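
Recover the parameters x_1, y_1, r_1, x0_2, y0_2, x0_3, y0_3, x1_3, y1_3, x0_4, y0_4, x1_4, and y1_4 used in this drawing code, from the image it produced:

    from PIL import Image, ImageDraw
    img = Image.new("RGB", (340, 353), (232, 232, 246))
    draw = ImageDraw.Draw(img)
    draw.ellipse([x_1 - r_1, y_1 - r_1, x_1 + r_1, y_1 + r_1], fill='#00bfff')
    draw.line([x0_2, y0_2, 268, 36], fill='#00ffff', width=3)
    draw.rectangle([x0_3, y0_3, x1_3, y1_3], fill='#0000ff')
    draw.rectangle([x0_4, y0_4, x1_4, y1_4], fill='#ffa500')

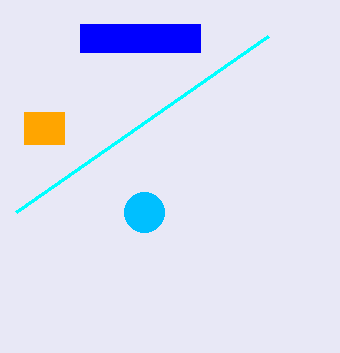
x_1 = 144; y_1 = 212; r_1 = 20; x0_2 = 16; y0_2 = 212; x0_3 = 80; y0_3 = 24; x1_3 = 200; y1_3 = 52; x0_4 = 24; y0_4 = 112; x1_4 = 64; y1_4 = 144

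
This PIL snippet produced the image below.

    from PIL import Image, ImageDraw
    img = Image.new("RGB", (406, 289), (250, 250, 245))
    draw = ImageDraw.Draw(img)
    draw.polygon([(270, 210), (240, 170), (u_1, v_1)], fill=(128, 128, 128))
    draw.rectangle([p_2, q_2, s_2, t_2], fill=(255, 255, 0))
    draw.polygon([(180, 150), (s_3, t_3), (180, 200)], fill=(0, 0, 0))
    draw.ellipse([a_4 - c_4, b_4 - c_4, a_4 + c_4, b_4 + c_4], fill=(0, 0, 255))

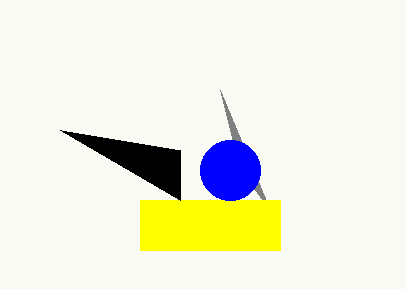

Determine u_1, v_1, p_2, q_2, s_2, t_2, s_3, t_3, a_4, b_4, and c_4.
u_1 = 220, v_1 = 90, p_2 = 140, q_2 = 200, s_2 = 280, t_2 = 250, s_3 = 60, t_3 = 130, a_4 = 230, b_4 = 170, c_4 = 30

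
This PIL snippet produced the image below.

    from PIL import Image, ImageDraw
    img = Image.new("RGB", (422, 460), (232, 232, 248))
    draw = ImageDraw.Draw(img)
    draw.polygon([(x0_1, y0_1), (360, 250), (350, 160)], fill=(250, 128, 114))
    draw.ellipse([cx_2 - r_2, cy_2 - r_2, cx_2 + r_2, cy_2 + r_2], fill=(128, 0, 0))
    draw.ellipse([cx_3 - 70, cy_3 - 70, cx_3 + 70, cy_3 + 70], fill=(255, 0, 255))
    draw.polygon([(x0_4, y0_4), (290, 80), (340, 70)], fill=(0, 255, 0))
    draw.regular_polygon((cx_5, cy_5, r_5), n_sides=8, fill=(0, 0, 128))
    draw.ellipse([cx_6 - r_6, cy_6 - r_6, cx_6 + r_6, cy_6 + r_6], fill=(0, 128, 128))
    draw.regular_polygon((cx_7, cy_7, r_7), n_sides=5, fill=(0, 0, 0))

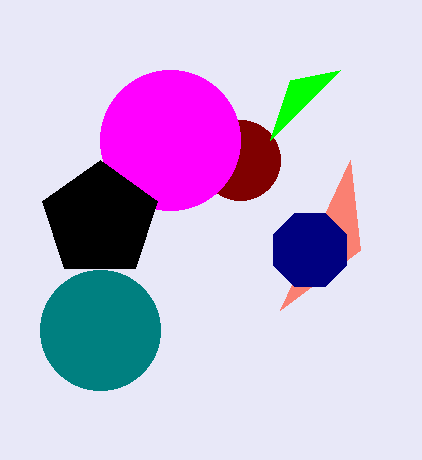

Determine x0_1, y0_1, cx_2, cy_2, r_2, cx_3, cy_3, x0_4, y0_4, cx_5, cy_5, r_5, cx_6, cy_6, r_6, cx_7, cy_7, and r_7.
x0_1 = 280; y0_1 = 310; cx_2 = 240; cy_2 = 160; r_2 = 40; cx_3 = 170; cy_3 = 140; x0_4 = 270; y0_4 = 140; cx_5 = 310; cy_5 = 250; r_5 = 40; cx_6 = 100; cy_6 = 330; r_6 = 60; cx_7 = 100; cy_7 = 220; r_7 = 60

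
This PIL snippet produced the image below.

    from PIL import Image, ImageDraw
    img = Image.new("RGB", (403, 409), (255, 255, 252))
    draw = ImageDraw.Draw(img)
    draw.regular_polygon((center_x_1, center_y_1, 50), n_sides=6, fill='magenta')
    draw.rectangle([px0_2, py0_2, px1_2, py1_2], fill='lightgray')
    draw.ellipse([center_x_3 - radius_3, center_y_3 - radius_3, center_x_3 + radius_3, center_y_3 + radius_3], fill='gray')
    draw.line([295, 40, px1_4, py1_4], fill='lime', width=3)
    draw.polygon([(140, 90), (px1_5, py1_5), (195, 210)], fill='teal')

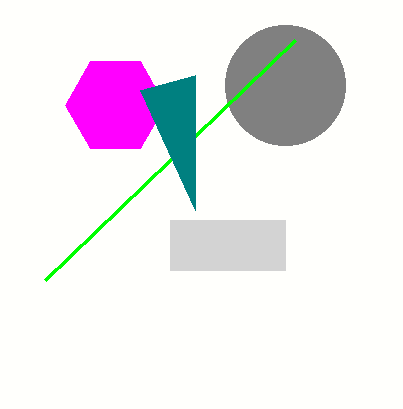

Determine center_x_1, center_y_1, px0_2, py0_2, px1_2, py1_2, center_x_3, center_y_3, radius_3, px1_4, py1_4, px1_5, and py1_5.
center_x_1 = 115
center_y_1 = 105
px0_2 = 170
py0_2 = 220
px1_2 = 285
py1_2 = 270
center_x_3 = 285
center_y_3 = 85
radius_3 = 60
px1_4 = 45
py1_4 = 280
px1_5 = 195
py1_5 = 75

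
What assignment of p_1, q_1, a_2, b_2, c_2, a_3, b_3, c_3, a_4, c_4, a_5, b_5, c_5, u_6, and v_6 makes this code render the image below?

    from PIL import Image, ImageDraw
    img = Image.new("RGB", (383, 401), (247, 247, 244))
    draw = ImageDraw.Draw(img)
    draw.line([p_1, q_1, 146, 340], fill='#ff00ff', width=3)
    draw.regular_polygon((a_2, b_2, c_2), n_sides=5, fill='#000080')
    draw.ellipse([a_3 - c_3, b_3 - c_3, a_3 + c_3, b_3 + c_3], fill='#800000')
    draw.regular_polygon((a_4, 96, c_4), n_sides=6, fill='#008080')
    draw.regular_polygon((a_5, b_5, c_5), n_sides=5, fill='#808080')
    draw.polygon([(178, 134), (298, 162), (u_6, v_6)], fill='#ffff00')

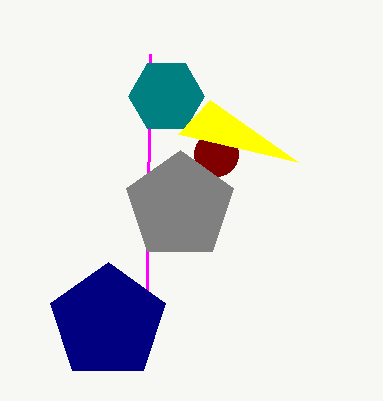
p_1 = 150, q_1 = 54, a_2 = 108, b_2 = 322, c_2 = 60, a_3 = 216, b_3 = 154, c_3 = 22, a_4 = 166, c_4 = 38, a_5 = 180, b_5 = 206, c_5 = 56, u_6 = 210, v_6 = 100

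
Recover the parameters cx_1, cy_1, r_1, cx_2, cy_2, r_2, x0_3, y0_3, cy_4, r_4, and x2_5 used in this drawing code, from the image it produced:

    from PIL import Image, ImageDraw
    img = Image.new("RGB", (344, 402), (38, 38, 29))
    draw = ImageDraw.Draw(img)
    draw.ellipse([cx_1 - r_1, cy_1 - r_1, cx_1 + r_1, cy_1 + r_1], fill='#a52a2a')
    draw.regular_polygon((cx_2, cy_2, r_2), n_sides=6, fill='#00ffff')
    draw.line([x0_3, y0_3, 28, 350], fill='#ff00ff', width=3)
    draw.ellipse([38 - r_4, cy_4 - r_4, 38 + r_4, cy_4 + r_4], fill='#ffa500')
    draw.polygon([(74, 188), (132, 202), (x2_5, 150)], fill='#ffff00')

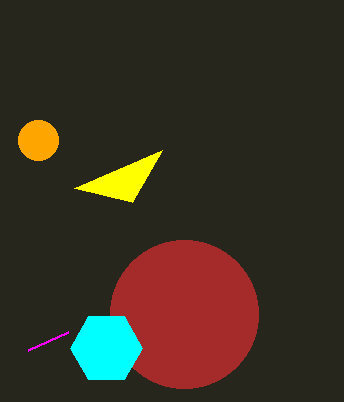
cx_1 = 184
cy_1 = 314
r_1 = 74
cx_2 = 106
cy_2 = 348
r_2 = 36
x0_3 = 68
y0_3 = 332
cy_4 = 140
r_4 = 20
x2_5 = 162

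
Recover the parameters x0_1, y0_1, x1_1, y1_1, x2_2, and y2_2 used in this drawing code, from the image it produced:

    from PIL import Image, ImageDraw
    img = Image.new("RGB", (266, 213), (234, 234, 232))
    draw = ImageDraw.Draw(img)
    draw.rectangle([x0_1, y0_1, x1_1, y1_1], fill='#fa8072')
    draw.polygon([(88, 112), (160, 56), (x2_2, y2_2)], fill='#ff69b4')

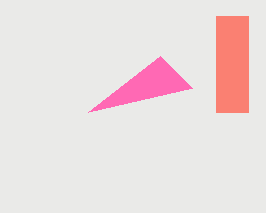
x0_1 = 216, y0_1 = 16, x1_1 = 248, y1_1 = 112, x2_2 = 192, y2_2 = 88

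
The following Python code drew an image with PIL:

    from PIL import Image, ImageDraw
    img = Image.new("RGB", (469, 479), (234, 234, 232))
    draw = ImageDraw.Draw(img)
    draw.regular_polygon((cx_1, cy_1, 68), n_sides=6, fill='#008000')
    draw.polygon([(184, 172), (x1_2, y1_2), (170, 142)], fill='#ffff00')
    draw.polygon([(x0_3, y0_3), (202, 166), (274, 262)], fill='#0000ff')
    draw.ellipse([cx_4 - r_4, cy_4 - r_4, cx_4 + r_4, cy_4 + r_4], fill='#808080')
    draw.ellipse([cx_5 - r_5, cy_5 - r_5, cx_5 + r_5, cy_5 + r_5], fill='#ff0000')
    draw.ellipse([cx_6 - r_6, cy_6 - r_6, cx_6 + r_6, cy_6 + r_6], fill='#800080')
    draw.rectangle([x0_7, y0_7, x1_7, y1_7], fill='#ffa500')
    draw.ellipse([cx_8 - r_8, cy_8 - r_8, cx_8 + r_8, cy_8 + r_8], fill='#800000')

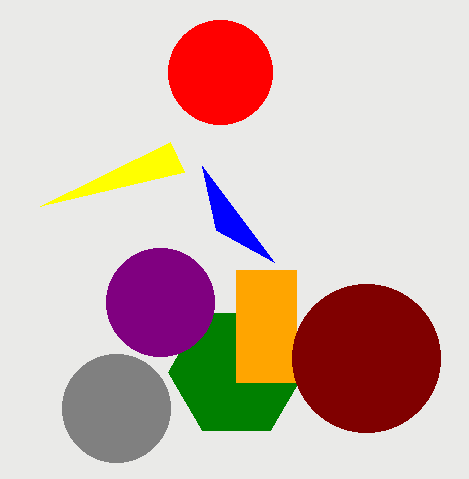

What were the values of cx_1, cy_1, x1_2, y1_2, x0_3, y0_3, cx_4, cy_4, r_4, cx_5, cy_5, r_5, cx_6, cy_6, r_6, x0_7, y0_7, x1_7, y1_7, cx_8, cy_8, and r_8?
cx_1 = 236; cy_1 = 372; x1_2 = 40; y1_2 = 206; x0_3 = 216; y0_3 = 230; cx_4 = 116; cy_4 = 408; r_4 = 54; cx_5 = 220; cy_5 = 72; r_5 = 52; cx_6 = 160; cy_6 = 302; r_6 = 54; x0_7 = 236; y0_7 = 270; x1_7 = 296; y1_7 = 382; cx_8 = 366; cy_8 = 358; r_8 = 74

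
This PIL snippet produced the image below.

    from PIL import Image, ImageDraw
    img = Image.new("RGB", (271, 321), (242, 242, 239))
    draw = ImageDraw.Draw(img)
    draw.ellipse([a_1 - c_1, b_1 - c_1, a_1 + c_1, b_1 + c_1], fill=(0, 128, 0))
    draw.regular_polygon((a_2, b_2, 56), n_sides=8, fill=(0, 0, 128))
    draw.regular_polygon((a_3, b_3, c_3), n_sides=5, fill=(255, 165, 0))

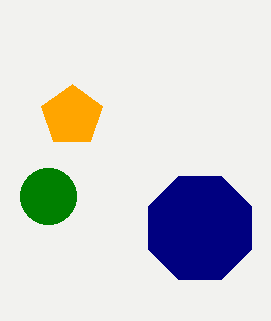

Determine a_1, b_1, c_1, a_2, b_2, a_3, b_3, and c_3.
a_1 = 48
b_1 = 196
c_1 = 28
a_2 = 200
b_2 = 228
a_3 = 72
b_3 = 116
c_3 = 32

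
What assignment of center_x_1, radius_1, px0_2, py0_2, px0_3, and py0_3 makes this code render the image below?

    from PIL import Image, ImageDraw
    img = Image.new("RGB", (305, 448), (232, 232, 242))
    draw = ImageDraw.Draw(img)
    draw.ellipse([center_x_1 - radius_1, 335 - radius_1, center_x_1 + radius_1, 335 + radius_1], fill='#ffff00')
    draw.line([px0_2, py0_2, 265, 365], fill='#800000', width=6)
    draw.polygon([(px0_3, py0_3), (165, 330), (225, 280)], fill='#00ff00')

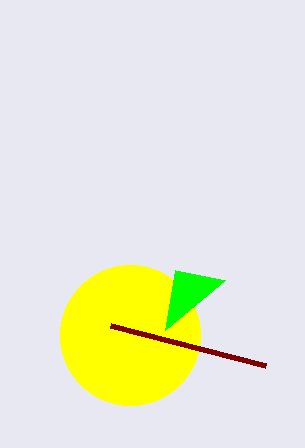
center_x_1 = 130, radius_1 = 70, px0_2 = 110, py0_2 = 325, px0_3 = 175, py0_3 = 270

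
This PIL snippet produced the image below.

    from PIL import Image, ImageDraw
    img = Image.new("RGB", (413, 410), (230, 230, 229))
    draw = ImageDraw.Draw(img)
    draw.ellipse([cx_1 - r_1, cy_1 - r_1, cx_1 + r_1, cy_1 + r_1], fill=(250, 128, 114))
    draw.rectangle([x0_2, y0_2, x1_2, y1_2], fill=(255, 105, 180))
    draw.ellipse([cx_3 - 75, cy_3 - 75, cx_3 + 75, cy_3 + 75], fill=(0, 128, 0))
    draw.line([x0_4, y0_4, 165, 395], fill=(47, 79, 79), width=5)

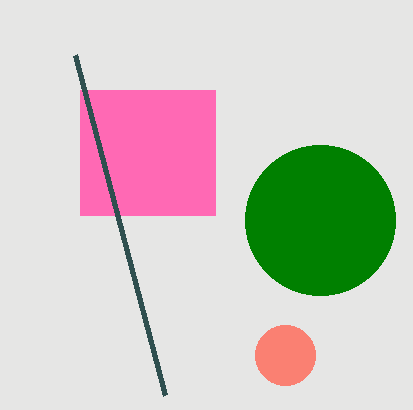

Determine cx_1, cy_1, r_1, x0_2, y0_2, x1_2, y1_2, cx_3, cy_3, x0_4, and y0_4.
cx_1 = 285
cy_1 = 355
r_1 = 30
x0_2 = 80
y0_2 = 90
x1_2 = 215
y1_2 = 215
cx_3 = 320
cy_3 = 220
x0_4 = 75
y0_4 = 55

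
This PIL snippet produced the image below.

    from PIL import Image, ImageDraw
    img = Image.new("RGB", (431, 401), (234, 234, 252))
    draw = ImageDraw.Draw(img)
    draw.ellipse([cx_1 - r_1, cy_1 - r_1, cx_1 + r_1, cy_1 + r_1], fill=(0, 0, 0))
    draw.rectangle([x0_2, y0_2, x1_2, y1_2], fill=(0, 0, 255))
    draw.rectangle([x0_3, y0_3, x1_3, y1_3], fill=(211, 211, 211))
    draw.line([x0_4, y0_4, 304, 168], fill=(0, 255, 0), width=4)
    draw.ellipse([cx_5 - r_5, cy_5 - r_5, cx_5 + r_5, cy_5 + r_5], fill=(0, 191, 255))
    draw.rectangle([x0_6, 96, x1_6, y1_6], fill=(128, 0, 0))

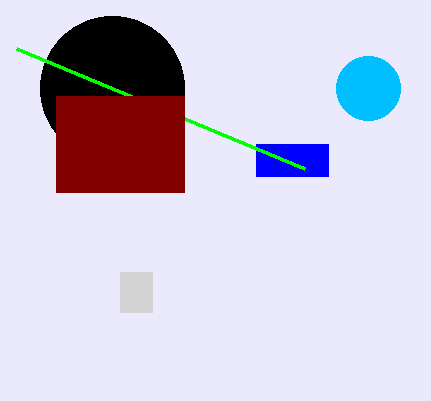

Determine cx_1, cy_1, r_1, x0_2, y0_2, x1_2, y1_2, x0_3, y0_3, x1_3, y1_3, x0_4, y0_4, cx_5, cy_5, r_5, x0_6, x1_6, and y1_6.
cx_1 = 112; cy_1 = 88; r_1 = 72; x0_2 = 256; y0_2 = 144; x1_2 = 328; y1_2 = 176; x0_3 = 120; y0_3 = 272; x1_3 = 152; y1_3 = 312; x0_4 = 16; y0_4 = 48; cx_5 = 368; cy_5 = 88; r_5 = 32; x0_6 = 56; x1_6 = 184; y1_6 = 192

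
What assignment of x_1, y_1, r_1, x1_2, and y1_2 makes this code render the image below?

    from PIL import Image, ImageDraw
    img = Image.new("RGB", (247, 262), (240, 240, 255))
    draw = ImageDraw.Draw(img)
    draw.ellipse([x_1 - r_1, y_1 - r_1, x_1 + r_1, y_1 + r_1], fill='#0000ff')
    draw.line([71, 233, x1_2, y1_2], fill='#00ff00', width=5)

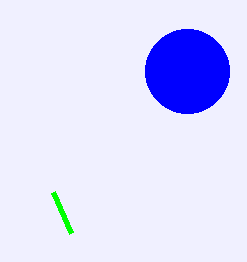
x_1 = 187
y_1 = 71
r_1 = 42
x1_2 = 53
y1_2 = 192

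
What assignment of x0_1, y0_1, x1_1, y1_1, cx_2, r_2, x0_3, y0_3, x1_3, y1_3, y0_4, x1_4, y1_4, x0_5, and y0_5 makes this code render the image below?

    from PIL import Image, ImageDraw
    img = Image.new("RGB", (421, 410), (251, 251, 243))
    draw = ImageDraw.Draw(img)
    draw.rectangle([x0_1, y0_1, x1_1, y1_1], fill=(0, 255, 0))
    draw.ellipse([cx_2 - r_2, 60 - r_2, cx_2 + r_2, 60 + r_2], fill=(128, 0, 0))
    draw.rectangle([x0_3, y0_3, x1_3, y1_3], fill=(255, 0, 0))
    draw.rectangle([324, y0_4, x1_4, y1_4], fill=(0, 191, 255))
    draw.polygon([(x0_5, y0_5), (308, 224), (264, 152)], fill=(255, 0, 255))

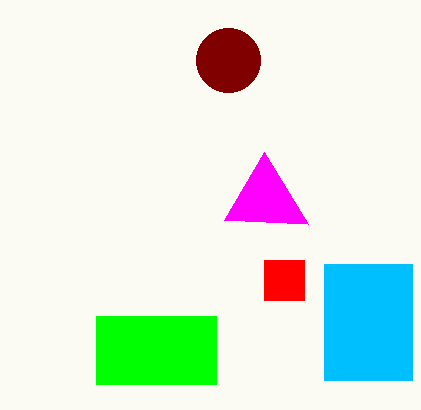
x0_1 = 96; y0_1 = 316; x1_1 = 216; y1_1 = 384; cx_2 = 228; r_2 = 32; x0_3 = 264; y0_3 = 260; x1_3 = 304; y1_3 = 300; y0_4 = 264; x1_4 = 412; y1_4 = 380; x0_5 = 224; y0_5 = 220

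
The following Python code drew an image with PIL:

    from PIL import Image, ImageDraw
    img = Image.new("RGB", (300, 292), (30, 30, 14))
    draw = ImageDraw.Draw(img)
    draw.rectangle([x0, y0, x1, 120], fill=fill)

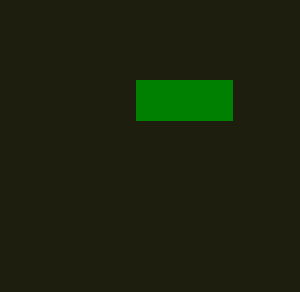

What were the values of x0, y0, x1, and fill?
x0 = 136
y0 = 80
x1 = 232
fill = 'green'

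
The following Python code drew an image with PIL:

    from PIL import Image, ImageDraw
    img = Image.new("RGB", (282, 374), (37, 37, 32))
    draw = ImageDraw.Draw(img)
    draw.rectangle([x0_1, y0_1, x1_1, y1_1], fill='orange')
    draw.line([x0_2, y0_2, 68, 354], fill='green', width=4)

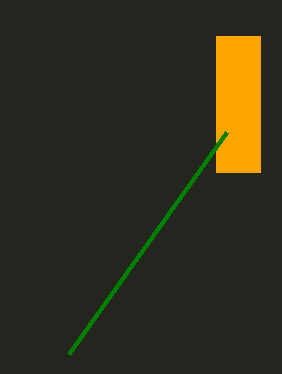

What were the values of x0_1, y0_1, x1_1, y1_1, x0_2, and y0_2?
x0_1 = 216, y0_1 = 36, x1_1 = 260, y1_1 = 172, x0_2 = 226, y0_2 = 132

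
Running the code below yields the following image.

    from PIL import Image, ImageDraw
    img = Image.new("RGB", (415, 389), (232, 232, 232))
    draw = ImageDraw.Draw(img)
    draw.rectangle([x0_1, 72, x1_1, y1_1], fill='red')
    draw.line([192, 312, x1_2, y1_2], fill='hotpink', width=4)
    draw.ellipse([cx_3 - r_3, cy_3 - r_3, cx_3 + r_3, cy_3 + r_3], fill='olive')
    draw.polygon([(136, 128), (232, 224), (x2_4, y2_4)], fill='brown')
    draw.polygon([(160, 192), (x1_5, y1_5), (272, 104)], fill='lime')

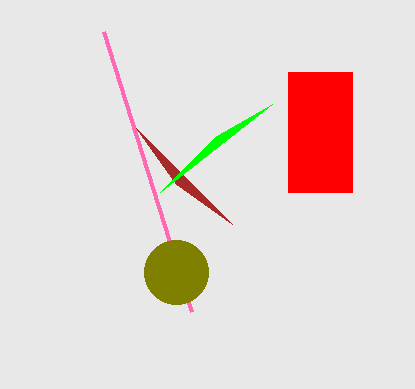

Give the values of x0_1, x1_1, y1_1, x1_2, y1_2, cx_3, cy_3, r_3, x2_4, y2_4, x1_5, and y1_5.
x0_1 = 288
x1_1 = 352
y1_1 = 192
x1_2 = 104
y1_2 = 32
cx_3 = 176
cy_3 = 272
r_3 = 32
x2_4 = 176
y2_4 = 184
x1_5 = 216
y1_5 = 136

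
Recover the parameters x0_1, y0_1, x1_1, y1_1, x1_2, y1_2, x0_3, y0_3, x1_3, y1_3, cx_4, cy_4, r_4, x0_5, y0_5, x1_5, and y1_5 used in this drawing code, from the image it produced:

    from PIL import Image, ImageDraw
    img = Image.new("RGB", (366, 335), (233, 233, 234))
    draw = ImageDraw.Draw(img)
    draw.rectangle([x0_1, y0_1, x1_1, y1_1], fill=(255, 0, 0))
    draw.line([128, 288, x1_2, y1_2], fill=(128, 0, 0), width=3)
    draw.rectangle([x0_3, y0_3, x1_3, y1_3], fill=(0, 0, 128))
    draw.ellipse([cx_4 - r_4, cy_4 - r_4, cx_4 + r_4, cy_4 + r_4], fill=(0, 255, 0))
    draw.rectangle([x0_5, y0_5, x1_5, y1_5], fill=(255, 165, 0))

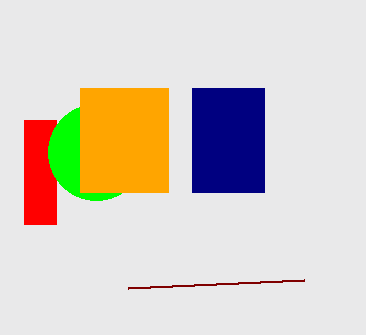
x0_1 = 24
y0_1 = 120
x1_1 = 56
y1_1 = 224
x1_2 = 304
y1_2 = 280
x0_3 = 192
y0_3 = 88
x1_3 = 264
y1_3 = 192
cx_4 = 96
cy_4 = 152
r_4 = 48
x0_5 = 80
y0_5 = 88
x1_5 = 168
y1_5 = 192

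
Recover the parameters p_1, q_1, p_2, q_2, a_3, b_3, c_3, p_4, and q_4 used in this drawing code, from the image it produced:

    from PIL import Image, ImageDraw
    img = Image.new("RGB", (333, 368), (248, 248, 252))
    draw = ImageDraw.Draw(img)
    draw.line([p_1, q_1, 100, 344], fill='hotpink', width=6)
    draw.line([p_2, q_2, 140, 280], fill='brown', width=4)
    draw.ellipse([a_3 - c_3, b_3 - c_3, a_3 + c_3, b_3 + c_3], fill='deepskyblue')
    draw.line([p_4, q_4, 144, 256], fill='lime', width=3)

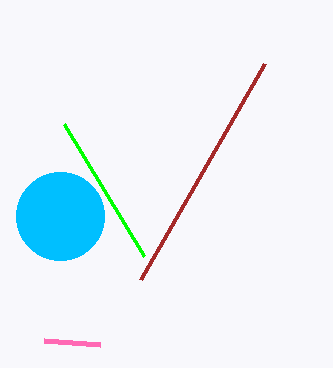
p_1 = 44, q_1 = 340, p_2 = 264, q_2 = 64, a_3 = 60, b_3 = 216, c_3 = 44, p_4 = 64, q_4 = 124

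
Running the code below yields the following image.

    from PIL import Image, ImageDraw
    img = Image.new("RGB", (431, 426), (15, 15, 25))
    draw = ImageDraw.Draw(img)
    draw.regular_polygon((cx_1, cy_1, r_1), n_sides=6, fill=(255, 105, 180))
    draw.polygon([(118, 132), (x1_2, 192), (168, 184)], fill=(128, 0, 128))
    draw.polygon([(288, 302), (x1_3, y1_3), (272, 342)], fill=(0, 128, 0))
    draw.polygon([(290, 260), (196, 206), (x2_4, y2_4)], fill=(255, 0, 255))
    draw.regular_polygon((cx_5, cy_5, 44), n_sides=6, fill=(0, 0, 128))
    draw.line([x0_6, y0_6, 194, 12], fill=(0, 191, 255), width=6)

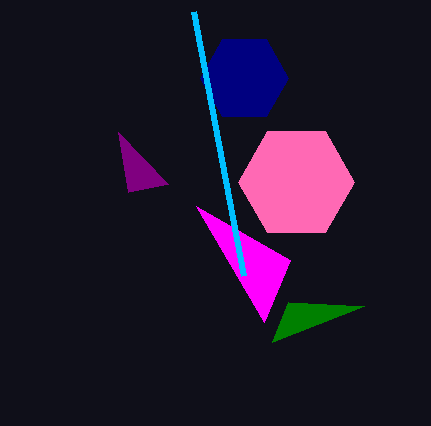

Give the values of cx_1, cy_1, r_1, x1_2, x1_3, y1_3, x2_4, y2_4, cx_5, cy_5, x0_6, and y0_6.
cx_1 = 296; cy_1 = 182; r_1 = 58; x1_2 = 128; x1_3 = 364; y1_3 = 306; x2_4 = 264; y2_4 = 322; cx_5 = 244; cy_5 = 78; x0_6 = 244; y0_6 = 276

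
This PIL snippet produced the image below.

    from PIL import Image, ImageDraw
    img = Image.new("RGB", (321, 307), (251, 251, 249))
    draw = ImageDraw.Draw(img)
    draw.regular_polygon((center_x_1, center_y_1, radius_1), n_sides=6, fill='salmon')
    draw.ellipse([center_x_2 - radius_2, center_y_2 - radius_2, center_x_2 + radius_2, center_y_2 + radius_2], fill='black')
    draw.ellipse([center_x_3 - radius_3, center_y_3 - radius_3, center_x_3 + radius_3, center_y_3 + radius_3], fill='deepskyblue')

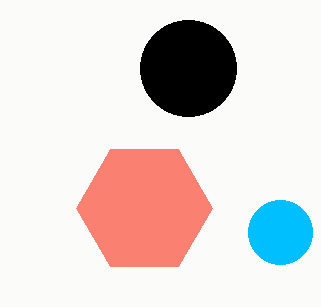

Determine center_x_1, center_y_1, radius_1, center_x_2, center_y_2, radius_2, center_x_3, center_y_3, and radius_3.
center_x_1 = 144; center_y_1 = 208; radius_1 = 68; center_x_2 = 188; center_y_2 = 68; radius_2 = 48; center_x_3 = 280; center_y_3 = 232; radius_3 = 32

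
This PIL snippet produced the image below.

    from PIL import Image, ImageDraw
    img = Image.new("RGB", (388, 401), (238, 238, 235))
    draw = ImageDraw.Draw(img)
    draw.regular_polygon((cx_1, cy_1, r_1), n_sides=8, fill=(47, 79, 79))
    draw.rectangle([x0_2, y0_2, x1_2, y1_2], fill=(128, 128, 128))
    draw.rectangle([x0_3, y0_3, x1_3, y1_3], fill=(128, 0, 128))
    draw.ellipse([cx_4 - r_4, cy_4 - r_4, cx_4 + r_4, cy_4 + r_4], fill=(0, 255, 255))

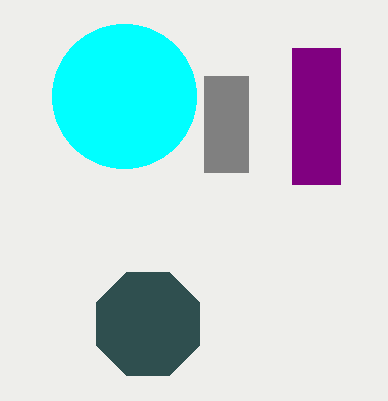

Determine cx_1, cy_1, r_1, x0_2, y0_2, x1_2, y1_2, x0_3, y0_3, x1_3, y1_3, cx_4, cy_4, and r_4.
cx_1 = 148, cy_1 = 324, r_1 = 56, x0_2 = 204, y0_2 = 76, x1_2 = 248, y1_2 = 172, x0_3 = 292, y0_3 = 48, x1_3 = 340, y1_3 = 184, cx_4 = 124, cy_4 = 96, r_4 = 72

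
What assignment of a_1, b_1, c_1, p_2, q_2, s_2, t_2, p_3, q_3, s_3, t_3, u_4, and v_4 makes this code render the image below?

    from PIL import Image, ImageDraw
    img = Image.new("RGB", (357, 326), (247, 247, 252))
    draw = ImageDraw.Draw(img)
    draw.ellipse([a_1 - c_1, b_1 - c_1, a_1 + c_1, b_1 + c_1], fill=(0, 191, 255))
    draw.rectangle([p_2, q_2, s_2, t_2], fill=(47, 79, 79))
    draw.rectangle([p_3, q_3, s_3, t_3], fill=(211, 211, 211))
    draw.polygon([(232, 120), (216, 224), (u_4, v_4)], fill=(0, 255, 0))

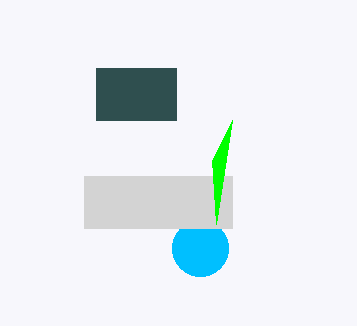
a_1 = 200
b_1 = 248
c_1 = 28
p_2 = 96
q_2 = 68
s_2 = 176
t_2 = 120
p_3 = 84
q_3 = 176
s_3 = 232
t_3 = 228
u_4 = 212
v_4 = 160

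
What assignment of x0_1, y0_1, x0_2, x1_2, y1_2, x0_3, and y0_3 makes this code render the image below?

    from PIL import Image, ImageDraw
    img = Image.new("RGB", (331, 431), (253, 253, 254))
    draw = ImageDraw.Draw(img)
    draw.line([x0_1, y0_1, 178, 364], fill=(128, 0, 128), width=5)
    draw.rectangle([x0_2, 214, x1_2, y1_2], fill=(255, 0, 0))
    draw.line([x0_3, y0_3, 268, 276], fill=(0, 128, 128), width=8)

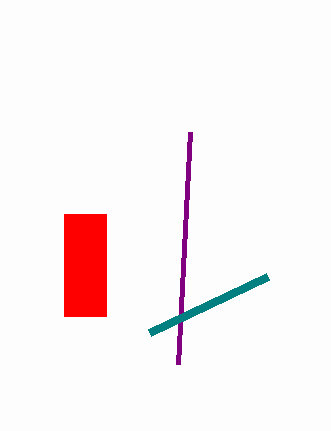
x0_1 = 190; y0_1 = 132; x0_2 = 64; x1_2 = 106; y1_2 = 316; x0_3 = 150; y0_3 = 332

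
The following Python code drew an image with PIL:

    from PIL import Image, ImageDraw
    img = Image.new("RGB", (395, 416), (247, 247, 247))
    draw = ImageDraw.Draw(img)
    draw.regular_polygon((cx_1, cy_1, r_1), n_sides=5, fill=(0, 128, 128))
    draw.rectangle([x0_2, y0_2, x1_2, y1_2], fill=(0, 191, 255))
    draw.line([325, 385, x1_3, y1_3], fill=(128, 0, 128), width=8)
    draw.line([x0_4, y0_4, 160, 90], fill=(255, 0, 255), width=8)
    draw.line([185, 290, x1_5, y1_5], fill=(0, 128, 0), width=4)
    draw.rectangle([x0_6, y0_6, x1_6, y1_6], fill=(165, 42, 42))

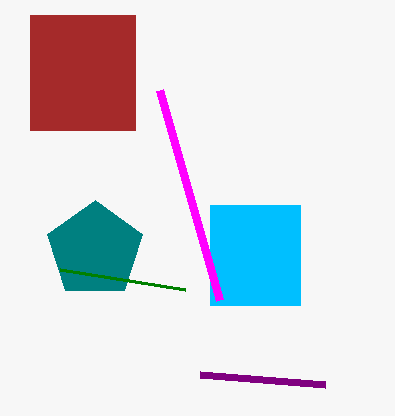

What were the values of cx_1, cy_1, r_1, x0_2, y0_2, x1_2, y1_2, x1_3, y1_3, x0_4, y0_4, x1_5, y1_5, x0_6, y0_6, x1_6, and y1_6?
cx_1 = 95; cy_1 = 250; r_1 = 50; x0_2 = 210; y0_2 = 205; x1_2 = 300; y1_2 = 305; x1_3 = 200; y1_3 = 375; x0_4 = 220; y0_4 = 300; x1_5 = 60; y1_5 = 270; x0_6 = 30; y0_6 = 15; x1_6 = 135; y1_6 = 130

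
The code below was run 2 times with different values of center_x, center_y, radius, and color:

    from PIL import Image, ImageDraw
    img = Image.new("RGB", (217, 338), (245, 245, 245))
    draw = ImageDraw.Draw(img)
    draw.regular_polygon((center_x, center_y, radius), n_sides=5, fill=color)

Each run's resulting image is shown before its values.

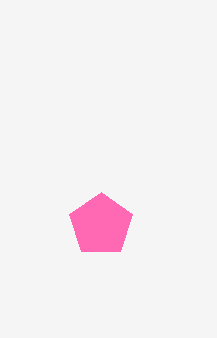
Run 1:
center_x = 101
center_y = 225
radius = 33
color = 'hotpink'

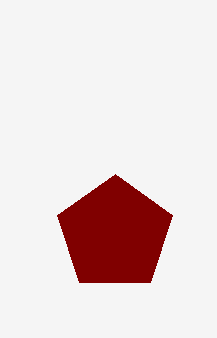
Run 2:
center_x = 115; center_y = 234; radius = 60; color = 'maroon'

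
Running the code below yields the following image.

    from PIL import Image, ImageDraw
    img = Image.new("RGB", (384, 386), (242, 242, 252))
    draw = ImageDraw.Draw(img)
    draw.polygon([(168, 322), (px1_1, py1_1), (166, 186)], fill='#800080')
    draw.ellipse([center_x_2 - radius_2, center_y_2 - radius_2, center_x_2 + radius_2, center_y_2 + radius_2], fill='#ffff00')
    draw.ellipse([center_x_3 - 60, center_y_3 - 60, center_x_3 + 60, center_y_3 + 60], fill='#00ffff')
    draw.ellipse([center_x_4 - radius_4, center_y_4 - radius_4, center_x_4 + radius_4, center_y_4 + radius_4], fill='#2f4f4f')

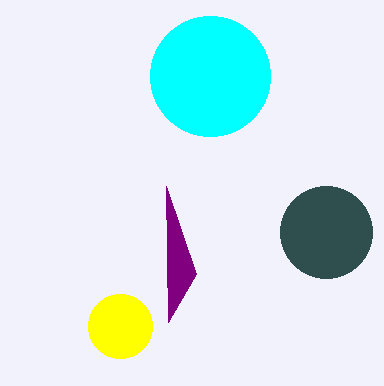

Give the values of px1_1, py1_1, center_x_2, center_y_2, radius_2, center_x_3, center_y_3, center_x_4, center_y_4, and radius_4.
px1_1 = 196
py1_1 = 274
center_x_2 = 120
center_y_2 = 326
radius_2 = 32
center_x_3 = 210
center_y_3 = 76
center_x_4 = 326
center_y_4 = 232
radius_4 = 46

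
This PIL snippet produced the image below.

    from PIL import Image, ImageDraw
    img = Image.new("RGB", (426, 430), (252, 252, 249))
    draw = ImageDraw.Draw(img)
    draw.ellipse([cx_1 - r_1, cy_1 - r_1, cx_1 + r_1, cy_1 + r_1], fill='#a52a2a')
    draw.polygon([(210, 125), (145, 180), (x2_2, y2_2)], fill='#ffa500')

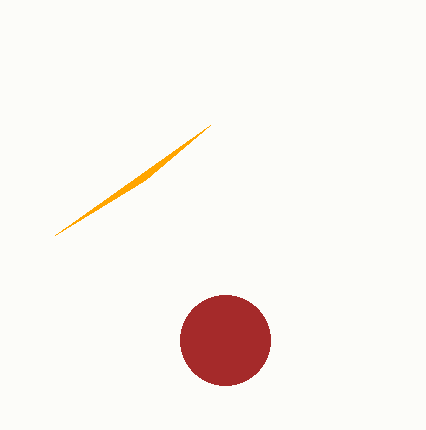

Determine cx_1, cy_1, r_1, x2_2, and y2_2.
cx_1 = 225
cy_1 = 340
r_1 = 45
x2_2 = 55
y2_2 = 235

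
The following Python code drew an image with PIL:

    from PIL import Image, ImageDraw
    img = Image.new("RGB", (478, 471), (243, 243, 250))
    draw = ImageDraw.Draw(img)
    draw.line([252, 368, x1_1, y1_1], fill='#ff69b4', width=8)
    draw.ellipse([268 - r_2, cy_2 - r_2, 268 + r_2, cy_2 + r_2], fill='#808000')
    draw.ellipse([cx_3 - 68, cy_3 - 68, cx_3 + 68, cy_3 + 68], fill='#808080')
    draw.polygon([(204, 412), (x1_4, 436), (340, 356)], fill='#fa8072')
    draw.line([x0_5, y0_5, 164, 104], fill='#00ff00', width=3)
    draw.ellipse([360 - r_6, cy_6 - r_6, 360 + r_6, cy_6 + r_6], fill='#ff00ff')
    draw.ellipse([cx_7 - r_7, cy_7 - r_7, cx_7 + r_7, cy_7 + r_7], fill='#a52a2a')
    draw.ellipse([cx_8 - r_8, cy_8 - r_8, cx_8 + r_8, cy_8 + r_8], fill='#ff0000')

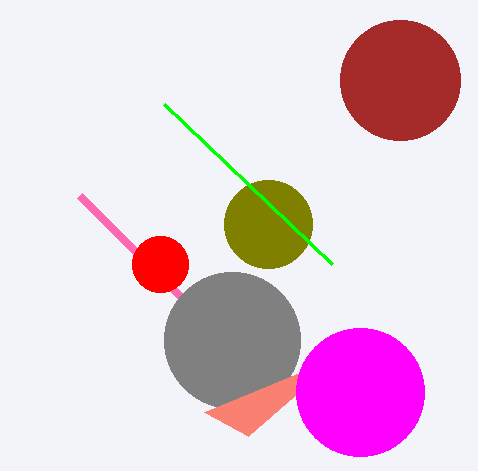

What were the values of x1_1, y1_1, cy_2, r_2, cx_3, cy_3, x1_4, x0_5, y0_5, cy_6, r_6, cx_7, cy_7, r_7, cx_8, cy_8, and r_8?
x1_1 = 80, y1_1 = 196, cy_2 = 224, r_2 = 44, cx_3 = 232, cy_3 = 340, x1_4 = 248, x0_5 = 332, y0_5 = 264, cy_6 = 392, r_6 = 64, cx_7 = 400, cy_7 = 80, r_7 = 60, cx_8 = 160, cy_8 = 264, r_8 = 28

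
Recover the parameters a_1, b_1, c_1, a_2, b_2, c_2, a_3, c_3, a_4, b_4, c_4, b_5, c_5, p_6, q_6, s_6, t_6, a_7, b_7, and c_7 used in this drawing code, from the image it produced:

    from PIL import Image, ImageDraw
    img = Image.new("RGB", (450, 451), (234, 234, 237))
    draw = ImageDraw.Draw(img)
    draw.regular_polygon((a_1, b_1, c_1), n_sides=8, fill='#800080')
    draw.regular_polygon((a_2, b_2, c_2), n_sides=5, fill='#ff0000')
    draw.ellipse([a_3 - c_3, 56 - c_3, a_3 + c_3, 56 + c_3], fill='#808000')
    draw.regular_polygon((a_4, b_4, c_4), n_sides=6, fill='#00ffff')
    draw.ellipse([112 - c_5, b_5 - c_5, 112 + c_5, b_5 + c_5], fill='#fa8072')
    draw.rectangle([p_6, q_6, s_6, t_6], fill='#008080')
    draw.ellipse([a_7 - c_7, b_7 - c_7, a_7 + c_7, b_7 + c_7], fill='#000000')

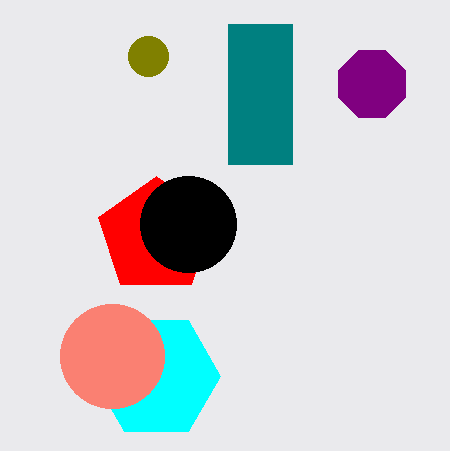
a_1 = 372, b_1 = 84, c_1 = 36, a_2 = 156, b_2 = 236, c_2 = 60, a_3 = 148, c_3 = 20, a_4 = 156, b_4 = 376, c_4 = 64, b_5 = 356, c_5 = 52, p_6 = 228, q_6 = 24, s_6 = 292, t_6 = 164, a_7 = 188, b_7 = 224, c_7 = 48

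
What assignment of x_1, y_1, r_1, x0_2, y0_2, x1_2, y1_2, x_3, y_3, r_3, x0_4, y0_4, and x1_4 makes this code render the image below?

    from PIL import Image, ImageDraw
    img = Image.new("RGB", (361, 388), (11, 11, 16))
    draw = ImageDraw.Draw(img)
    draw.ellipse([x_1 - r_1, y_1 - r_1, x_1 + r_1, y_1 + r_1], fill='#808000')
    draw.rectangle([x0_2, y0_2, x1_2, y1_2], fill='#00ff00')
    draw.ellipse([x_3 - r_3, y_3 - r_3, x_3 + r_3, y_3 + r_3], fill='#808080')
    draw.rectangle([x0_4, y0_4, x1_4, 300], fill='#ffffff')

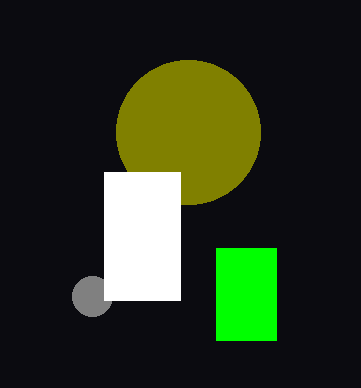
x_1 = 188, y_1 = 132, r_1 = 72, x0_2 = 216, y0_2 = 248, x1_2 = 276, y1_2 = 340, x_3 = 92, y_3 = 296, r_3 = 20, x0_4 = 104, y0_4 = 172, x1_4 = 180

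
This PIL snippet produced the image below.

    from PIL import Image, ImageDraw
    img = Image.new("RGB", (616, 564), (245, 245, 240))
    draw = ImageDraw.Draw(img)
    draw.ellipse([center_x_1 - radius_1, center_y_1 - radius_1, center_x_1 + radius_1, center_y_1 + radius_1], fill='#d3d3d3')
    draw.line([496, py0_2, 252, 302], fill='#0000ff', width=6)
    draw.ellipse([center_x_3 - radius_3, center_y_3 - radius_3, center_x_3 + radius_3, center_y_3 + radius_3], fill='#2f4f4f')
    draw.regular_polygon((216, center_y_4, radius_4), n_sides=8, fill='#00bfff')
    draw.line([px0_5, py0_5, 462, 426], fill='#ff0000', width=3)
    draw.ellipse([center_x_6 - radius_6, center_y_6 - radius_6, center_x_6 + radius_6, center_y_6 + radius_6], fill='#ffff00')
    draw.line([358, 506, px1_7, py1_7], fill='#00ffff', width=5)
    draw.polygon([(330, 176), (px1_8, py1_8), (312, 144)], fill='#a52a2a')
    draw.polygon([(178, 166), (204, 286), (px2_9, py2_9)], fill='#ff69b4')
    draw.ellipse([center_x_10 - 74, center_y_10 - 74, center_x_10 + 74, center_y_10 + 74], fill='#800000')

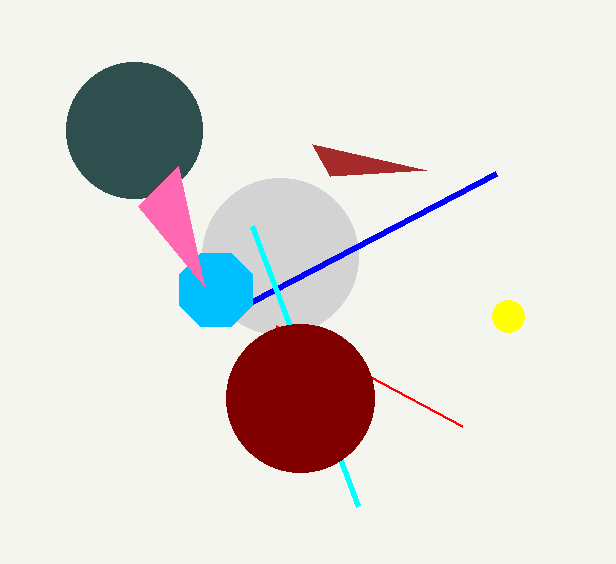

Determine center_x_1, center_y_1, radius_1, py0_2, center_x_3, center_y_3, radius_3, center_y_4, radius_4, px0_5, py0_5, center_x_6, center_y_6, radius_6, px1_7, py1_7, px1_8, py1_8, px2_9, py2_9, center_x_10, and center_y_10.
center_x_1 = 280, center_y_1 = 256, radius_1 = 78, py0_2 = 174, center_x_3 = 134, center_y_3 = 130, radius_3 = 68, center_y_4 = 290, radius_4 = 40, px0_5 = 276, py0_5 = 326, center_x_6 = 508, center_y_6 = 316, radius_6 = 16, px1_7 = 252, py1_7 = 226, px1_8 = 426, py1_8 = 170, px2_9 = 138, py2_9 = 206, center_x_10 = 300, center_y_10 = 398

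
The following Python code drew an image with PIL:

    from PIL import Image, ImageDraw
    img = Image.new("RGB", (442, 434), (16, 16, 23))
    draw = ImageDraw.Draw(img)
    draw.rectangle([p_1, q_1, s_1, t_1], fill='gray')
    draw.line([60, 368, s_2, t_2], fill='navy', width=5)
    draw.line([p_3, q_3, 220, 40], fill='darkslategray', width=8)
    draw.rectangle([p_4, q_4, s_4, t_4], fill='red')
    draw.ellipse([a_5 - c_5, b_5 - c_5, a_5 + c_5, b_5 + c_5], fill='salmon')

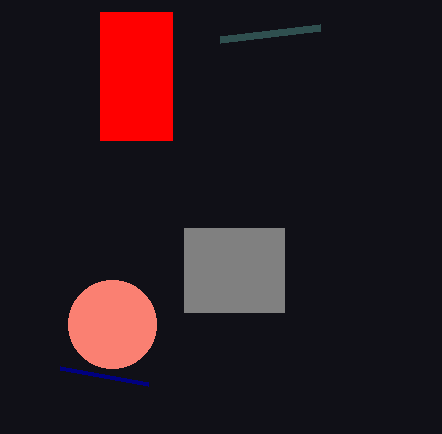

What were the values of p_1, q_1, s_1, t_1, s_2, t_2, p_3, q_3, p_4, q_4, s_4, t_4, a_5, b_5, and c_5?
p_1 = 184
q_1 = 228
s_1 = 284
t_1 = 312
s_2 = 148
t_2 = 384
p_3 = 320
q_3 = 28
p_4 = 100
q_4 = 12
s_4 = 172
t_4 = 140
a_5 = 112
b_5 = 324
c_5 = 44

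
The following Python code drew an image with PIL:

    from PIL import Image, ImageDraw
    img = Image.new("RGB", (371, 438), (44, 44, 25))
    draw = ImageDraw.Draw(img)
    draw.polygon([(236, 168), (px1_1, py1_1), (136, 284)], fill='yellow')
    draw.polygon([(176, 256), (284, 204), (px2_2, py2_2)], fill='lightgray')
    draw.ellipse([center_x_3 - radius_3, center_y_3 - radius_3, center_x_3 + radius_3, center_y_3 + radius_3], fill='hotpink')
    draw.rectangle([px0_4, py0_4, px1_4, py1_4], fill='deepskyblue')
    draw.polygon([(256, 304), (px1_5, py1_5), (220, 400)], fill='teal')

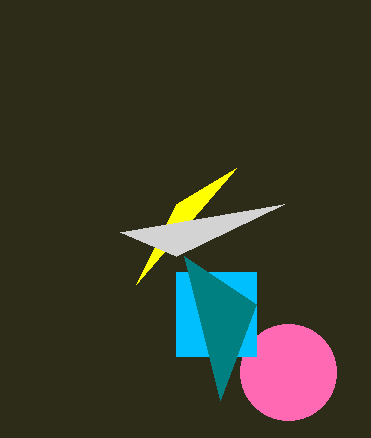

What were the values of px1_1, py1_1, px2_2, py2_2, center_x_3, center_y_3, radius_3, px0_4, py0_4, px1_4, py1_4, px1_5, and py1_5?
px1_1 = 176
py1_1 = 204
px2_2 = 120
py2_2 = 232
center_x_3 = 288
center_y_3 = 372
radius_3 = 48
px0_4 = 176
py0_4 = 272
px1_4 = 256
py1_4 = 356
px1_5 = 184
py1_5 = 256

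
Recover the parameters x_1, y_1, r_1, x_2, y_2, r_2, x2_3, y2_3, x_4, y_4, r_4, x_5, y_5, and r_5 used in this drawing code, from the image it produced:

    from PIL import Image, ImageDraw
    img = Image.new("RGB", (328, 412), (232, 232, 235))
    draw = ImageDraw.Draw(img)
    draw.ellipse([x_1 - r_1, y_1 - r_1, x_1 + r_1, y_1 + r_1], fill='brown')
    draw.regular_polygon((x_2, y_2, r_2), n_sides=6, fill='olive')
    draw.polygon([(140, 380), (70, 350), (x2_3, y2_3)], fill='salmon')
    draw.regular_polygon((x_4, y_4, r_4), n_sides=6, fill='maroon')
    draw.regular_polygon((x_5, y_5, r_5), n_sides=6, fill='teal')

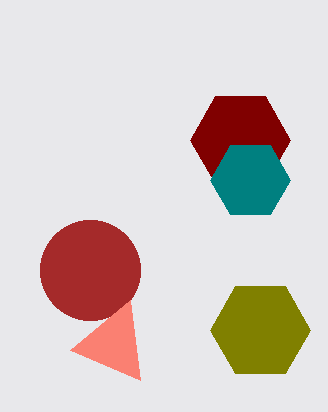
x_1 = 90, y_1 = 270, r_1 = 50, x_2 = 260, y_2 = 330, r_2 = 50, x2_3 = 130, y2_3 = 300, x_4 = 240, y_4 = 140, r_4 = 50, x_5 = 250, y_5 = 180, r_5 = 40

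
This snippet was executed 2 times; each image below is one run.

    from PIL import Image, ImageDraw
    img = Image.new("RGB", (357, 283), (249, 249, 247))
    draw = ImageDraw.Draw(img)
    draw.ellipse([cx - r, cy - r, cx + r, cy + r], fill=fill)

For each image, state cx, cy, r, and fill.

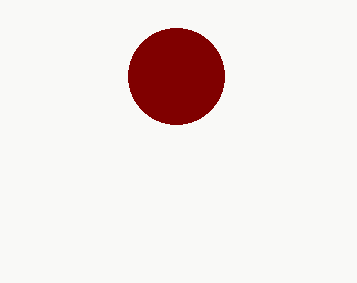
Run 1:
cx = 176
cy = 76
r = 48
fill = 'maroon'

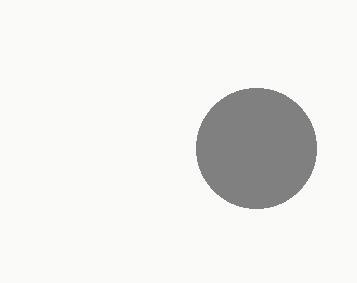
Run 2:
cx = 256
cy = 148
r = 60
fill = 'gray'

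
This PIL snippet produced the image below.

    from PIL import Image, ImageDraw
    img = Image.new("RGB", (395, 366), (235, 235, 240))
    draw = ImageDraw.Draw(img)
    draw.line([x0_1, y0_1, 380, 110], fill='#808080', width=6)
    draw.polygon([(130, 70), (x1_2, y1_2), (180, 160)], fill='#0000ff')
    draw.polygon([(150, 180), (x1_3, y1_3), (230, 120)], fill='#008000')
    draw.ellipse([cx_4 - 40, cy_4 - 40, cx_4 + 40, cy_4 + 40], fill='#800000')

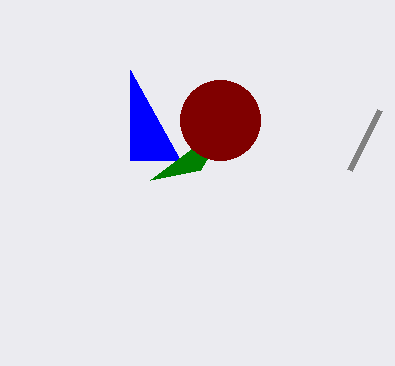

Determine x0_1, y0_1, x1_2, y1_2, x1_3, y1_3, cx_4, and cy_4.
x0_1 = 350; y0_1 = 170; x1_2 = 130; y1_2 = 160; x1_3 = 200; y1_3 = 170; cx_4 = 220; cy_4 = 120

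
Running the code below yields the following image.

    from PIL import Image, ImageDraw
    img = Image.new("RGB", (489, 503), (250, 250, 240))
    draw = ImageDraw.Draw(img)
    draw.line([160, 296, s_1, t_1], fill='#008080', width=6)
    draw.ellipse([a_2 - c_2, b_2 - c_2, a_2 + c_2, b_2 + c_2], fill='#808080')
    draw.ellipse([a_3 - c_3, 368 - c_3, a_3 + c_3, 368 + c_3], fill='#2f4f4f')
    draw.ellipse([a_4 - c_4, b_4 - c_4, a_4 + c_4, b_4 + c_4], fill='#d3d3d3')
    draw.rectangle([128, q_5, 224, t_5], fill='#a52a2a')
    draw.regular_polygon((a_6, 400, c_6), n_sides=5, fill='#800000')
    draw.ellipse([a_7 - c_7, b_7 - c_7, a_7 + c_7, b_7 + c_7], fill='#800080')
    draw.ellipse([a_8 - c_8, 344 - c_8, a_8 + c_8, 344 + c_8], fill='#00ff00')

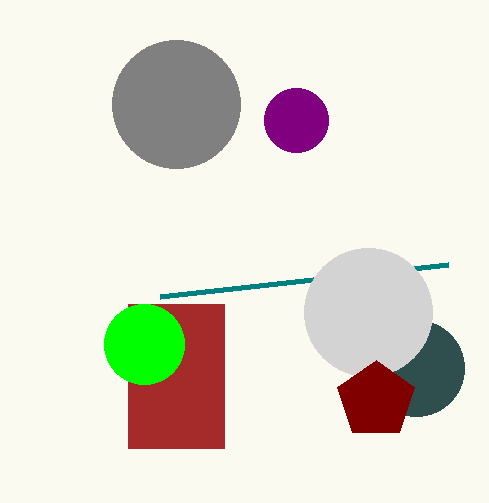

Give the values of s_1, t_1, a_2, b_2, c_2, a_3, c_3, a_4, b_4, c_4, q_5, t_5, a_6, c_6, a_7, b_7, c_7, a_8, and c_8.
s_1 = 448, t_1 = 264, a_2 = 176, b_2 = 104, c_2 = 64, a_3 = 416, c_3 = 48, a_4 = 368, b_4 = 312, c_4 = 64, q_5 = 304, t_5 = 448, a_6 = 376, c_6 = 40, a_7 = 296, b_7 = 120, c_7 = 32, a_8 = 144, c_8 = 40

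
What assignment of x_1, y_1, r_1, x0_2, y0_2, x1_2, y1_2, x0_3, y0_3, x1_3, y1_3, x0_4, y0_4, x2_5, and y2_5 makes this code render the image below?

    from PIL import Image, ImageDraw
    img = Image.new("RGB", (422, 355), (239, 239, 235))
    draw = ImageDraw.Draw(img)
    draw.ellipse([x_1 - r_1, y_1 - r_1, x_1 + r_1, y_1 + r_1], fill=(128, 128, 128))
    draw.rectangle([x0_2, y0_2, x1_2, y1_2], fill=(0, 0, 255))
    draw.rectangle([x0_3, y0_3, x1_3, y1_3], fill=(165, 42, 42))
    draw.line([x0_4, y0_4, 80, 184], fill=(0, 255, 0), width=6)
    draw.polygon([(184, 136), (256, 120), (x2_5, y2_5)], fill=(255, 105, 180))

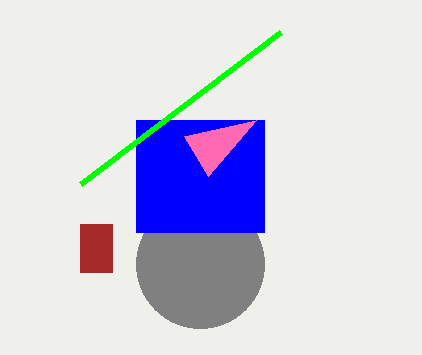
x_1 = 200; y_1 = 264; r_1 = 64; x0_2 = 136; y0_2 = 120; x1_2 = 264; y1_2 = 232; x0_3 = 80; y0_3 = 224; x1_3 = 112; y1_3 = 272; x0_4 = 280; y0_4 = 32; x2_5 = 208; y2_5 = 176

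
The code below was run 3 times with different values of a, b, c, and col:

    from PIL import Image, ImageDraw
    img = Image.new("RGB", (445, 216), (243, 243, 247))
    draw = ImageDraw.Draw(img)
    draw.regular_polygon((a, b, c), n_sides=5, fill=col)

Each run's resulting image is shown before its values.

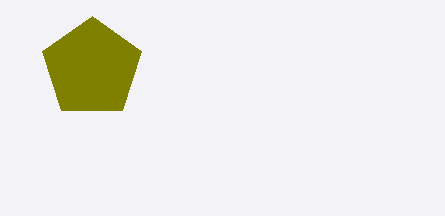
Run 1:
a = 92; b = 68; c = 52; col = 'olive'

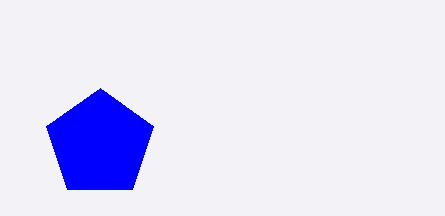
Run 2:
a = 100; b = 144; c = 56; col = 'blue'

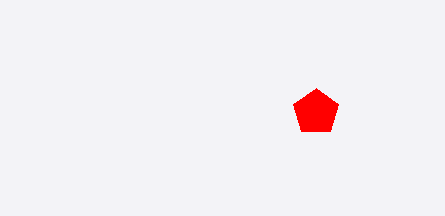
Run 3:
a = 316
b = 112
c = 24
col = 'red'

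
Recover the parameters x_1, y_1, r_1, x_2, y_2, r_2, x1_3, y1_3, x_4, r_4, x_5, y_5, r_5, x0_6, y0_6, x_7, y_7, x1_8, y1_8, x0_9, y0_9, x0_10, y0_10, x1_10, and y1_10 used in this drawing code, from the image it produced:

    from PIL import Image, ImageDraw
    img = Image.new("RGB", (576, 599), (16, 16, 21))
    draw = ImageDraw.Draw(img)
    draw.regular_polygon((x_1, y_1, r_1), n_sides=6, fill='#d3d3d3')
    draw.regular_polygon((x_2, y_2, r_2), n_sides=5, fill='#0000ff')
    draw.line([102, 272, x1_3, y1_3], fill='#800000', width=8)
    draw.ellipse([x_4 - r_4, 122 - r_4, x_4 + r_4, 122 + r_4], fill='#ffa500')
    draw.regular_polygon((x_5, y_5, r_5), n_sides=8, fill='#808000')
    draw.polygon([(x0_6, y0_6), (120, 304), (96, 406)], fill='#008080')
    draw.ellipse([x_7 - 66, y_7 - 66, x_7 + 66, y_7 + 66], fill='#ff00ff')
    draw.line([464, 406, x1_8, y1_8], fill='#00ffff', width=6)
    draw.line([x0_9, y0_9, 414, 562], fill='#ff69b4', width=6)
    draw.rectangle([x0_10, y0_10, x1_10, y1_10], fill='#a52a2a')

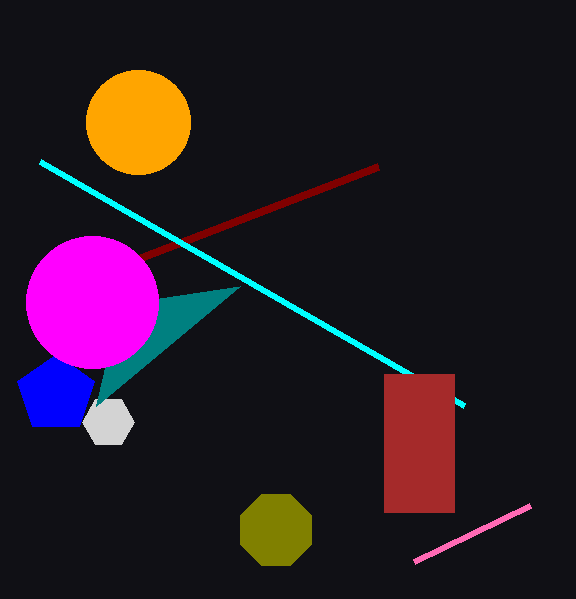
x_1 = 108
y_1 = 422
r_1 = 26
x_2 = 56
y_2 = 394
r_2 = 40
x1_3 = 378
y1_3 = 166
x_4 = 138
r_4 = 52
x_5 = 276
y_5 = 530
r_5 = 38
x0_6 = 240
y0_6 = 286
x_7 = 92
y_7 = 302
x1_8 = 40
y1_8 = 162
x0_9 = 530
y0_9 = 506
x0_10 = 384
y0_10 = 374
x1_10 = 454
y1_10 = 512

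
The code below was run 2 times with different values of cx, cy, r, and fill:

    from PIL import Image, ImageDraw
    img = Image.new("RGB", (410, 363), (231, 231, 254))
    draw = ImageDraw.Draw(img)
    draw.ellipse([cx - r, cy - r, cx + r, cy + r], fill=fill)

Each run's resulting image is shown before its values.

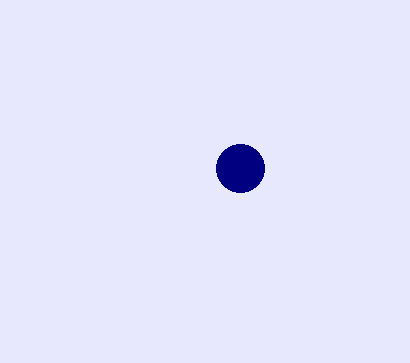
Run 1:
cx = 240, cy = 168, r = 24, fill = 'navy'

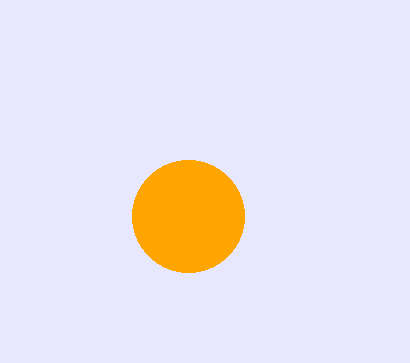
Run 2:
cx = 188; cy = 216; r = 56; fill = 'orange'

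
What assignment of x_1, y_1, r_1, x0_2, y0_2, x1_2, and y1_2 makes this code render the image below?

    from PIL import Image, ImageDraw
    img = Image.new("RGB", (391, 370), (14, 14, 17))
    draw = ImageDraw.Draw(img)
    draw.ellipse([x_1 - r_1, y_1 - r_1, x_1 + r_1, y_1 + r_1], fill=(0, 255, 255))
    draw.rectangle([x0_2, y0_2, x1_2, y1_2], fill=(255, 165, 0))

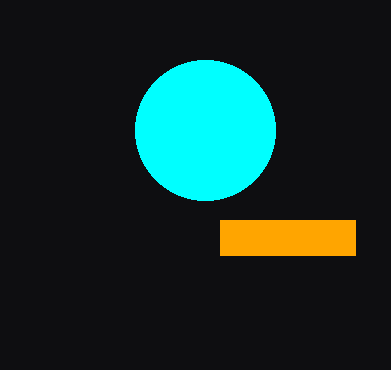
x_1 = 205
y_1 = 130
r_1 = 70
x0_2 = 220
y0_2 = 220
x1_2 = 355
y1_2 = 255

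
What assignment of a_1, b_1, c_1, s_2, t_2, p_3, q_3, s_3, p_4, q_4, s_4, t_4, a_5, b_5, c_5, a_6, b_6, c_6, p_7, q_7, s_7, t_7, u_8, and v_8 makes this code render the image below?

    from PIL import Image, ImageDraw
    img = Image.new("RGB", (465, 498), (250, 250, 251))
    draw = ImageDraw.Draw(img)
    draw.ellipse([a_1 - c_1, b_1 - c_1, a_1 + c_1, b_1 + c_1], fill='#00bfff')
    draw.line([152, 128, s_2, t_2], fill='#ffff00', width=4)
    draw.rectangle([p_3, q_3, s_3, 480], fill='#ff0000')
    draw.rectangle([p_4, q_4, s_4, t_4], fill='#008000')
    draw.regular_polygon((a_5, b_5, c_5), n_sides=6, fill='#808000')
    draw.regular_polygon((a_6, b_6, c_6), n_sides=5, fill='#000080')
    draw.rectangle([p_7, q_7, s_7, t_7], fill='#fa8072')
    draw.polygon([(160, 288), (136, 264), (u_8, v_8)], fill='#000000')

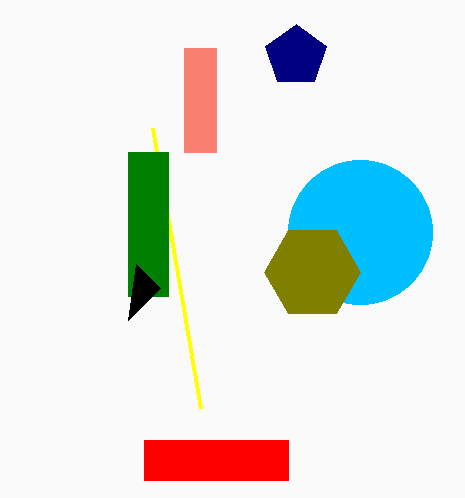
a_1 = 360
b_1 = 232
c_1 = 72
s_2 = 200
t_2 = 408
p_3 = 144
q_3 = 440
s_3 = 288
p_4 = 128
q_4 = 152
s_4 = 168
t_4 = 296
a_5 = 312
b_5 = 272
c_5 = 48
a_6 = 296
b_6 = 56
c_6 = 32
p_7 = 184
q_7 = 48
s_7 = 216
t_7 = 152
u_8 = 128
v_8 = 320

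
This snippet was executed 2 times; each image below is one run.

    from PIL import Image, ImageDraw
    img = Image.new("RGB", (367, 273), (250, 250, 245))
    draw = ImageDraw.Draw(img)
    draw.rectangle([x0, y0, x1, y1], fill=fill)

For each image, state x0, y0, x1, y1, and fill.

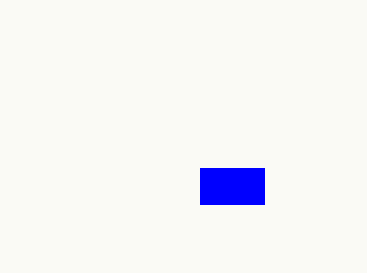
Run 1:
x0 = 200
y0 = 168
x1 = 264
y1 = 204
fill = 'blue'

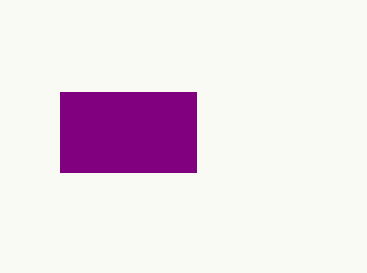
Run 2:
x0 = 60; y0 = 92; x1 = 196; y1 = 172; fill = 'purple'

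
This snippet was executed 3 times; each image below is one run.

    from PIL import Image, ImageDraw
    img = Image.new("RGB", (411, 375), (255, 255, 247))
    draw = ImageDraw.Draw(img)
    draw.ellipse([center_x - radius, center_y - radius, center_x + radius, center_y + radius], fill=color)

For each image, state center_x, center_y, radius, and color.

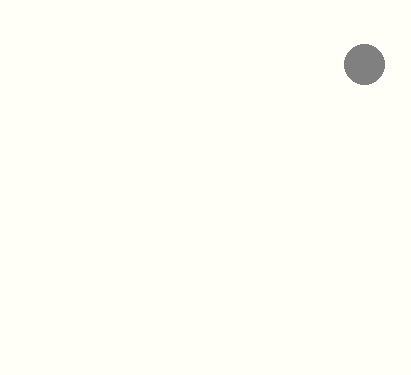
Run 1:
center_x = 364, center_y = 64, radius = 20, color = 'gray'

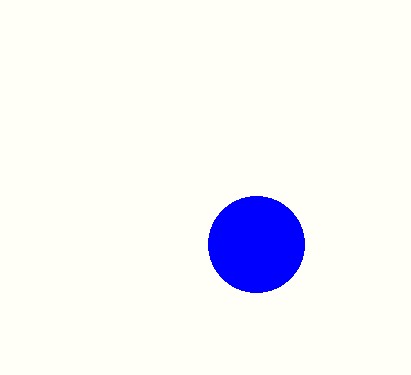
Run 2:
center_x = 256; center_y = 244; radius = 48; color = 'blue'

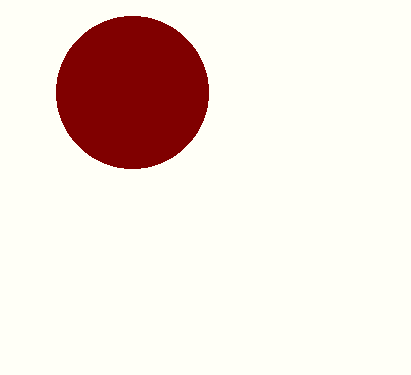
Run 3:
center_x = 132
center_y = 92
radius = 76
color = 'maroon'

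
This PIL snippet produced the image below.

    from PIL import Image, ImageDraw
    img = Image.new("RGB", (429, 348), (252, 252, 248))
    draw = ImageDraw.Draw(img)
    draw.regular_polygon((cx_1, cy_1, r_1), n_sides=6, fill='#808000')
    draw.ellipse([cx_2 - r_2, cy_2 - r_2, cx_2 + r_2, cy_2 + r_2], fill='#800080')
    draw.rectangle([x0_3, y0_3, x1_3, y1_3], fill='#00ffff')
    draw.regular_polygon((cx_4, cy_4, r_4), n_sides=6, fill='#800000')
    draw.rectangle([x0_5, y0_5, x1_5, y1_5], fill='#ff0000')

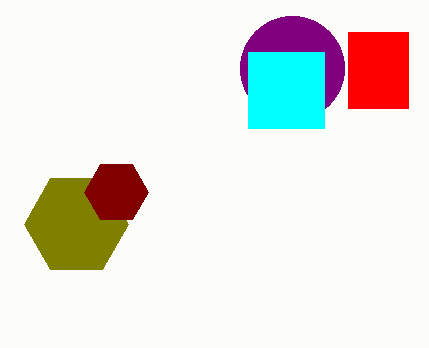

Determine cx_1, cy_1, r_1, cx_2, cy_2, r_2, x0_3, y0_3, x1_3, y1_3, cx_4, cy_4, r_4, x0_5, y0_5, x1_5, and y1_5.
cx_1 = 76, cy_1 = 224, r_1 = 52, cx_2 = 292, cy_2 = 68, r_2 = 52, x0_3 = 248, y0_3 = 52, x1_3 = 324, y1_3 = 128, cx_4 = 116, cy_4 = 192, r_4 = 32, x0_5 = 348, y0_5 = 32, x1_5 = 408, y1_5 = 108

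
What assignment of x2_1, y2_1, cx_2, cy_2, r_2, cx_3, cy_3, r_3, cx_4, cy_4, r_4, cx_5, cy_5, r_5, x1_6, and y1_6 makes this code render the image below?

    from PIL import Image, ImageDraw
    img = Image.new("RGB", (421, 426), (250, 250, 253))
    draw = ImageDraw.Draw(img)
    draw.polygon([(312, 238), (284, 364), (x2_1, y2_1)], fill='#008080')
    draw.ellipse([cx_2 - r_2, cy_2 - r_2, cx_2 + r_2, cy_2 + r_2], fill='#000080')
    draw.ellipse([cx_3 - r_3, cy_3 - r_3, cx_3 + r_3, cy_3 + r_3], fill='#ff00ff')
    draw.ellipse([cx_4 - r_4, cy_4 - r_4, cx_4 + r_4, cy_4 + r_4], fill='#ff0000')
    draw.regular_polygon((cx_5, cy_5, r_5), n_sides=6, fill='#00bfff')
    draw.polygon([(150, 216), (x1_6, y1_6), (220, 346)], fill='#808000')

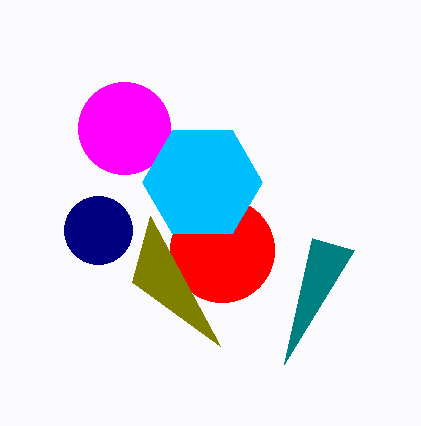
x2_1 = 354, y2_1 = 250, cx_2 = 98, cy_2 = 230, r_2 = 34, cx_3 = 124, cy_3 = 128, r_3 = 46, cx_4 = 222, cy_4 = 250, r_4 = 52, cx_5 = 202, cy_5 = 182, r_5 = 60, x1_6 = 132, y1_6 = 282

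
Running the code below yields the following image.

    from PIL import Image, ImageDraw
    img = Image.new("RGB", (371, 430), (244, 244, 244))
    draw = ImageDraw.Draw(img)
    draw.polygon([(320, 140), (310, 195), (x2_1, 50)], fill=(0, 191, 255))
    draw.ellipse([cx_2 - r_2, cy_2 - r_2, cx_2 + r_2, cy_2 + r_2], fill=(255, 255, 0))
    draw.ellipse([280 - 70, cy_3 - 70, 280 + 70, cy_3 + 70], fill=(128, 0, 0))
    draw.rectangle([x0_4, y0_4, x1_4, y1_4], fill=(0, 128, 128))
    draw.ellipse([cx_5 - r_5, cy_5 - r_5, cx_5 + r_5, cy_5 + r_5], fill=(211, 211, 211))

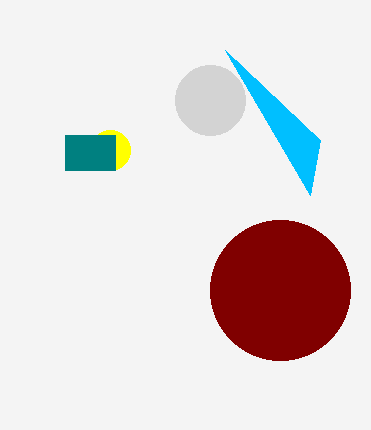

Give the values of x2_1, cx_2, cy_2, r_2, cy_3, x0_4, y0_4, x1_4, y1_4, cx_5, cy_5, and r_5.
x2_1 = 225; cx_2 = 110; cy_2 = 150; r_2 = 20; cy_3 = 290; x0_4 = 65; y0_4 = 135; x1_4 = 115; y1_4 = 170; cx_5 = 210; cy_5 = 100; r_5 = 35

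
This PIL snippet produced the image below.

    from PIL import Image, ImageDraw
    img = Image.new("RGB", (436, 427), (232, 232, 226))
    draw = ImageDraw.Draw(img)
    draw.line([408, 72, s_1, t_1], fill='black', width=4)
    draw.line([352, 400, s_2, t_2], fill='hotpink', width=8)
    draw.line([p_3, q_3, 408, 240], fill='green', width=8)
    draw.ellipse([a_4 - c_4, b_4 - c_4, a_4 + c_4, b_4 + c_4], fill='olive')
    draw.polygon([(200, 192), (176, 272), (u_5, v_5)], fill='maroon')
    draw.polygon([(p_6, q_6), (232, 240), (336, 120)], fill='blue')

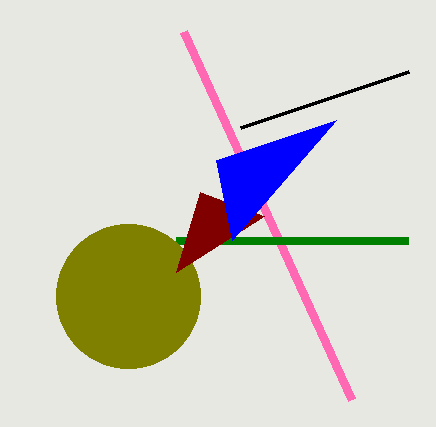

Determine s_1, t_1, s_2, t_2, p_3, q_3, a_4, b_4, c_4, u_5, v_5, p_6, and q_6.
s_1 = 240, t_1 = 128, s_2 = 184, t_2 = 32, p_3 = 176, q_3 = 240, a_4 = 128, b_4 = 296, c_4 = 72, u_5 = 264, v_5 = 216, p_6 = 216, q_6 = 160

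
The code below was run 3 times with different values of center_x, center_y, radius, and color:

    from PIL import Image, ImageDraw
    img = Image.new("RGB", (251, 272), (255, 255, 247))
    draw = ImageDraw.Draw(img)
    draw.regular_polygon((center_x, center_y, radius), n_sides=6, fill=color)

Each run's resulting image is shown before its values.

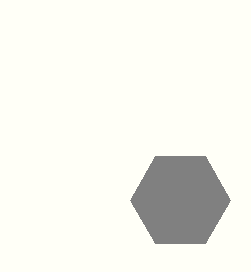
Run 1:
center_x = 180
center_y = 200
radius = 50
color = 'gray'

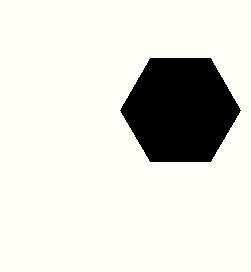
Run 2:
center_x = 180, center_y = 110, radius = 60, color = 'black'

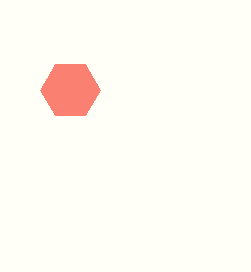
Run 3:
center_x = 70
center_y = 90
radius = 30
color = 'salmon'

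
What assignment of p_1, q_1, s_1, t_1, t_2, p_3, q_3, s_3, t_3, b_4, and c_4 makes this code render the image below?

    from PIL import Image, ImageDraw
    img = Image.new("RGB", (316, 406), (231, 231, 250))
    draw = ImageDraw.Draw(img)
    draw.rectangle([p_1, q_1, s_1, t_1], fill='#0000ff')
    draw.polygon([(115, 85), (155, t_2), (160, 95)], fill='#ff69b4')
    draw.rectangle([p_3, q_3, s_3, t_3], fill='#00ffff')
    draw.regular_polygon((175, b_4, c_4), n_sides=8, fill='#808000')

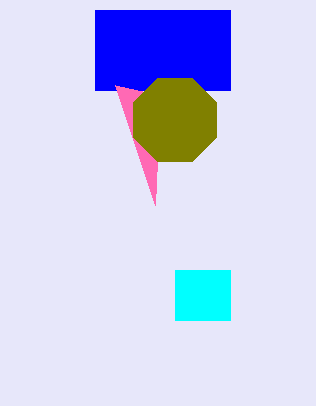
p_1 = 95; q_1 = 10; s_1 = 230; t_1 = 90; t_2 = 205; p_3 = 175; q_3 = 270; s_3 = 230; t_3 = 320; b_4 = 120; c_4 = 45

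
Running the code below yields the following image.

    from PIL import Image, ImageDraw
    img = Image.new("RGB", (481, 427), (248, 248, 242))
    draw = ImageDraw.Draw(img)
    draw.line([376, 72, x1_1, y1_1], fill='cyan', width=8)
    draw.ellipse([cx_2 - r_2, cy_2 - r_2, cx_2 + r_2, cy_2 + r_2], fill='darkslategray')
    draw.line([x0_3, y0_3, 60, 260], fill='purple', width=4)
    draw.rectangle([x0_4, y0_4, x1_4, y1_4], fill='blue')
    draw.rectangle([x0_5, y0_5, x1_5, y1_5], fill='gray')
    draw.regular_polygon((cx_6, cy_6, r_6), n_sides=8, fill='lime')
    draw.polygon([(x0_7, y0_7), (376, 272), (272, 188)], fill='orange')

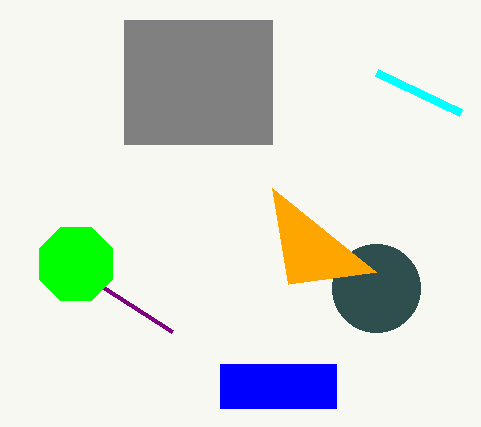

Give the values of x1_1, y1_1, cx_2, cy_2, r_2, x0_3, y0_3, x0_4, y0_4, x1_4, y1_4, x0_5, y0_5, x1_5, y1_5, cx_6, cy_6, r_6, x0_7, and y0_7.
x1_1 = 460
y1_1 = 112
cx_2 = 376
cy_2 = 288
r_2 = 44
x0_3 = 172
y0_3 = 332
x0_4 = 220
y0_4 = 364
x1_4 = 336
y1_4 = 408
x0_5 = 124
y0_5 = 20
x1_5 = 272
y1_5 = 144
cx_6 = 76
cy_6 = 264
r_6 = 40
x0_7 = 288
y0_7 = 284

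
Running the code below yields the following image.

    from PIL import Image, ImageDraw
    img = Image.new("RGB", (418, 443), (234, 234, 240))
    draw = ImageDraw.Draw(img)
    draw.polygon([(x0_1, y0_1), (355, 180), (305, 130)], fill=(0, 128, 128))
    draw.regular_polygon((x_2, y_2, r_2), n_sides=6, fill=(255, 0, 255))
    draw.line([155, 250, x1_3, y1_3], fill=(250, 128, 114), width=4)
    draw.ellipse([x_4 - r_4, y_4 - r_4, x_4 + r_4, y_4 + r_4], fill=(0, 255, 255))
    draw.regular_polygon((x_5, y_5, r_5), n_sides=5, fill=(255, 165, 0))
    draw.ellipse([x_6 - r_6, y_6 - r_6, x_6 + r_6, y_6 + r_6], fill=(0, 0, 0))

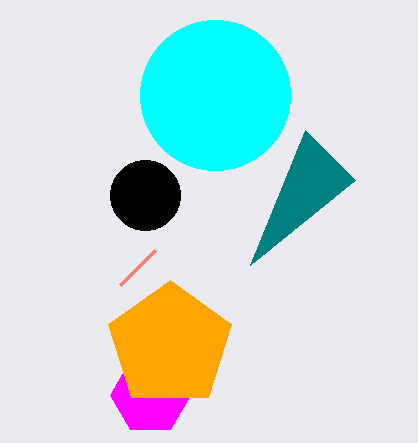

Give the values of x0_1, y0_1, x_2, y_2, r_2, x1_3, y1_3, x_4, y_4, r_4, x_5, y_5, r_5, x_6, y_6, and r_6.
x0_1 = 250, y0_1 = 265, x_2 = 150, y_2 = 395, r_2 = 40, x1_3 = 120, y1_3 = 285, x_4 = 215, y_4 = 95, r_4 = 75, x_5 = 170, y_5 = 345, r_5 = 65, x_6 = 145, y_6 = 195, r_6 = 35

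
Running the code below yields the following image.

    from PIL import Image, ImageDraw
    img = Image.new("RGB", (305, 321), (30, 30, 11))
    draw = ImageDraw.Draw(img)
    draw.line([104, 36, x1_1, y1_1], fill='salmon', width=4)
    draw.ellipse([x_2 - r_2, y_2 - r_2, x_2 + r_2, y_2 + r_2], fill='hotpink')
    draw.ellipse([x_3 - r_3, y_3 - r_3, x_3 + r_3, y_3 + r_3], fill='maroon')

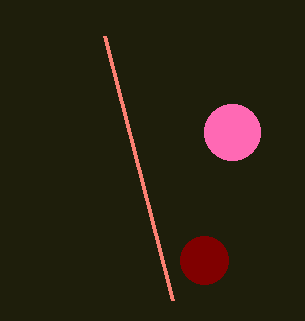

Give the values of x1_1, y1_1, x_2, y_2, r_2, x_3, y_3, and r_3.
x1_1 = 172; y1_1 = 300; x_2 = 232; y_2 = 132; r_2 = 28; x_3 = 204; y_3 = 260; r_3 = 24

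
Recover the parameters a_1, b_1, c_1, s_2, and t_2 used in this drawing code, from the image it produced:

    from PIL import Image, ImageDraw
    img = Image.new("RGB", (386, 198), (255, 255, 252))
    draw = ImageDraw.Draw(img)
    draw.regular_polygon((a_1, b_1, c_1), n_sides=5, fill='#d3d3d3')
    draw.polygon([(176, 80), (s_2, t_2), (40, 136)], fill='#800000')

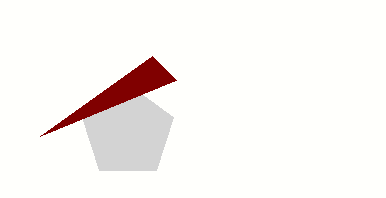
a_1 = 128
b_1 = 132
c_1 = 48
s_2 = 152
t_2 = 56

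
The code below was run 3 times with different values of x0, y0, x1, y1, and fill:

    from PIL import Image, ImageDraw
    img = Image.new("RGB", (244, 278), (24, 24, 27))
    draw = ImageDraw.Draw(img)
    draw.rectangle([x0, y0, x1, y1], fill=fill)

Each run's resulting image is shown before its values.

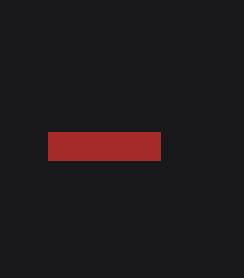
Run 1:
x0 = 48; y0 = 132; x1 = 160; y1 = 160; fill = 'brown'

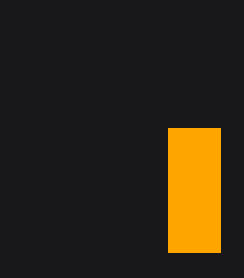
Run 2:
x0 = 168; y0 = 128; x1 = 220; y1 = 252; fill = 'orange'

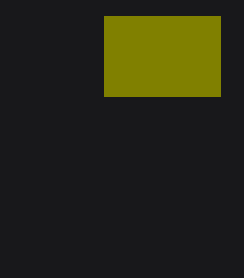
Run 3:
x0 = 104
y0 = 16
x1 = 220
y1 = 96
fill = 'olive'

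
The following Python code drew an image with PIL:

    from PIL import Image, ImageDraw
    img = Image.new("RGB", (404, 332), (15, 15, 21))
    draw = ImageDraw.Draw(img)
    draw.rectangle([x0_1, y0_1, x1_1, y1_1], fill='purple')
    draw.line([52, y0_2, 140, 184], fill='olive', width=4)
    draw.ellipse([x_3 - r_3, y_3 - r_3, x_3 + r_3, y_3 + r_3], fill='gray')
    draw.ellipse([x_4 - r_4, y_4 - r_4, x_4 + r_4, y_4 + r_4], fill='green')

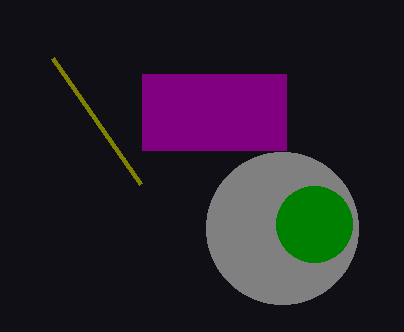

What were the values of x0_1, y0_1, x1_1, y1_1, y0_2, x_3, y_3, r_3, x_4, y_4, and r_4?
x0_1 = 142
y0_1 = 74
x1_1 = 286
y1_1 = 150
y0_2 = 58
x_3 = 282
y_3 = 228
r_3 = 76
x_4 = 314
y_4 = 224
r_4 = 38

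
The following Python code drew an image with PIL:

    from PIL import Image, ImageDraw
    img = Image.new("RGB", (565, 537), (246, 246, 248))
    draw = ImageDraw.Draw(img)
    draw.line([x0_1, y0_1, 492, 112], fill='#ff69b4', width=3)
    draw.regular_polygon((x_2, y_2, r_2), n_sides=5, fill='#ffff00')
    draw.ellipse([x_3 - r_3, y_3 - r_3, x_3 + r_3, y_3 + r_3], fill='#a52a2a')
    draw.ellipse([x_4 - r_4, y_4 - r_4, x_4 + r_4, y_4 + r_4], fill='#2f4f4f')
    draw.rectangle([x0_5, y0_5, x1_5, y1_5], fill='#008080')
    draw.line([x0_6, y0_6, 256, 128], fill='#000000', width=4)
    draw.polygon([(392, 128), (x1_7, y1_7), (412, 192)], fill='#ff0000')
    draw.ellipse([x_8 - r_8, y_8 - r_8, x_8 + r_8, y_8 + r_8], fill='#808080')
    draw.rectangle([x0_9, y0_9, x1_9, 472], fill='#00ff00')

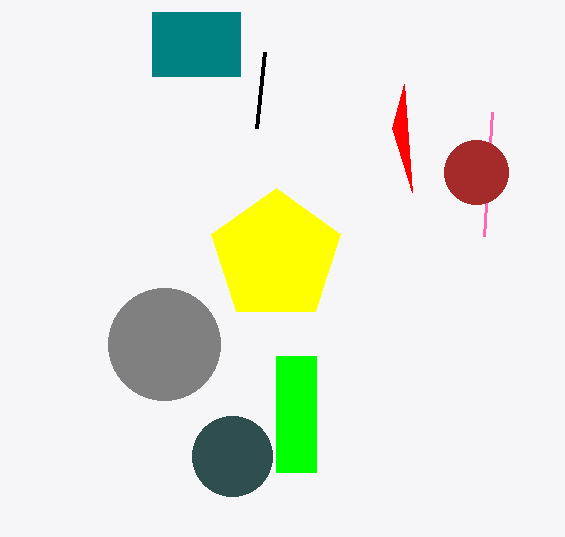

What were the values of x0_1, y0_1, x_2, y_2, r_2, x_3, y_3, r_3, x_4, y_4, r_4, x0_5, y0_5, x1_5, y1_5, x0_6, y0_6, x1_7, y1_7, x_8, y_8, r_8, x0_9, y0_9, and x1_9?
x0_1 = 484, y0_1 = 236, x_2 = 276, y_2 = 256, r_2 = 68, x_3 = 476, y_3 = 172, r_3 = 32, x_4 = 232, y_4 = 456, r_4 = 40, x0_5 = 152, y0_5 = 12, x1_5 = 240, y1_5 = 76, x0_6 = 264, y0_6 = 52, x1_7 = 404, y1_7 = 84, x_8 = 164, y_8 = 344, r_8 = 56, x0_9 = 276, y0_9 = 356, x1_9 = 316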